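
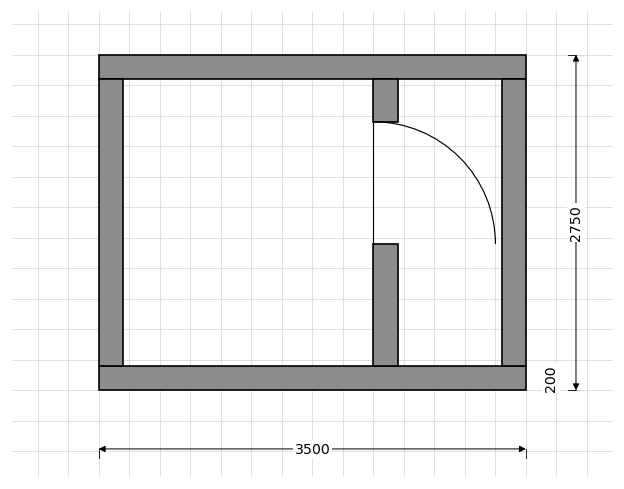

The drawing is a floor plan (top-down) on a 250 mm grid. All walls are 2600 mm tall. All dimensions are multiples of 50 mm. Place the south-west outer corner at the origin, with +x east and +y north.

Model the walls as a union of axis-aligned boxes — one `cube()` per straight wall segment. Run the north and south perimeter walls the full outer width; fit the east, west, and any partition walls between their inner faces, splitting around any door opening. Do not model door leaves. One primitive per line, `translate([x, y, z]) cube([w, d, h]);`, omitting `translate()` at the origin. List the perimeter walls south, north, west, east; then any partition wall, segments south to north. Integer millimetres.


cube([3500, 200, 2600]);
translate([0, 2550, 0]) cube([3500, 200, 2600]);
translate([0, 200, 0]) cube([200, 2350, 2600]);
translate([3300, 200, 0]) cube([200, 2350, 2600]);
translate([2250, 200, 0]) cube([200, 1000, 2600]);
translate([2250, 2200, 0]) cube([200, 350, 2600]);


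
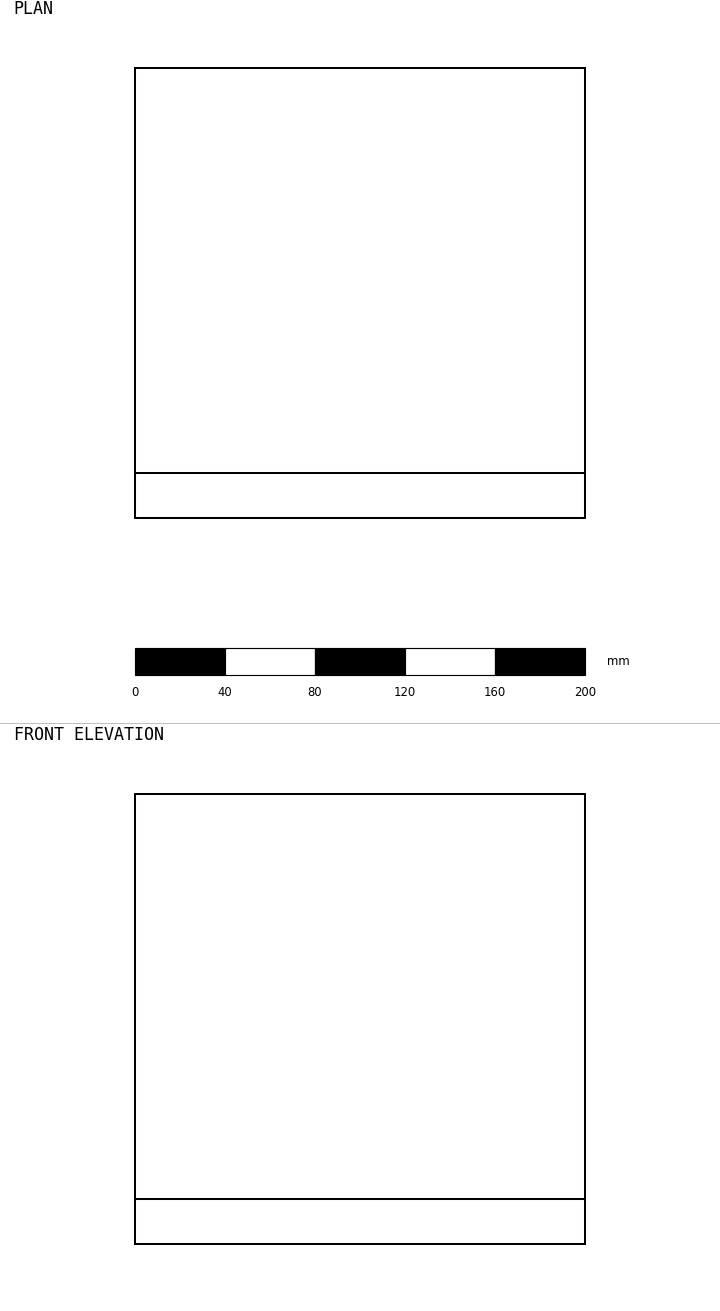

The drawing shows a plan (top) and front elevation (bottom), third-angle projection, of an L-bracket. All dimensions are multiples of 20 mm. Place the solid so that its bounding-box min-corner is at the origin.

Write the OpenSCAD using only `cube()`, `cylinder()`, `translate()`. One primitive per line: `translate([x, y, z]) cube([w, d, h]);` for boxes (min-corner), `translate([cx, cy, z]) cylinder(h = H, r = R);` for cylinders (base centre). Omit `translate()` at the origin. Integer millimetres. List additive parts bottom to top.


cube([200, 200, 20]);
translate([0, 0, 20]) cube([200, 20, 180]);


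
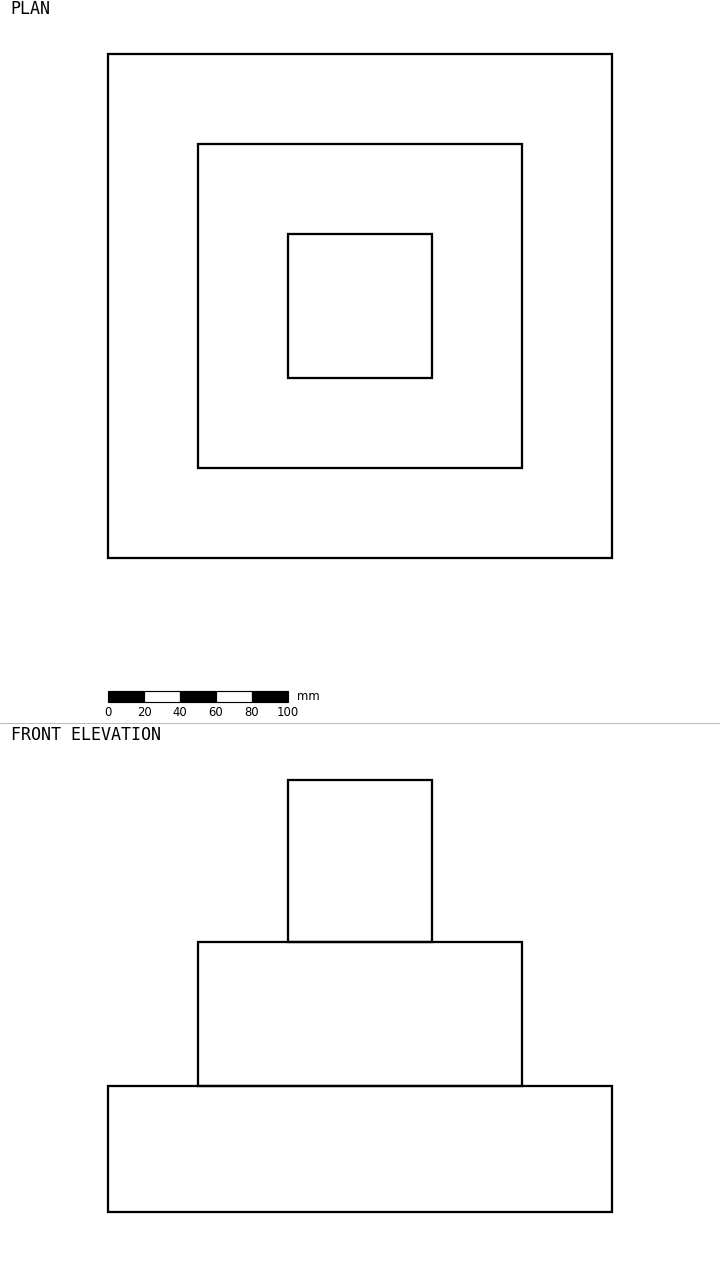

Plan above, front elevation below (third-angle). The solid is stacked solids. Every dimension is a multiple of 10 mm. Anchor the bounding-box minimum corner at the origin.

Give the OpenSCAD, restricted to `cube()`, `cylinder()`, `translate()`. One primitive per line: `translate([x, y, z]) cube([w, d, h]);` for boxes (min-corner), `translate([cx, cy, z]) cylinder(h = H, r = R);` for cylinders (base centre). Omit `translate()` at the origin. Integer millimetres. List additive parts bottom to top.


cube([280, 280, 70]);
translate([50, 50, 70]) cube([180, 180, 80]);
translate([100, 100, 150]) cube([80, 80, 90]);


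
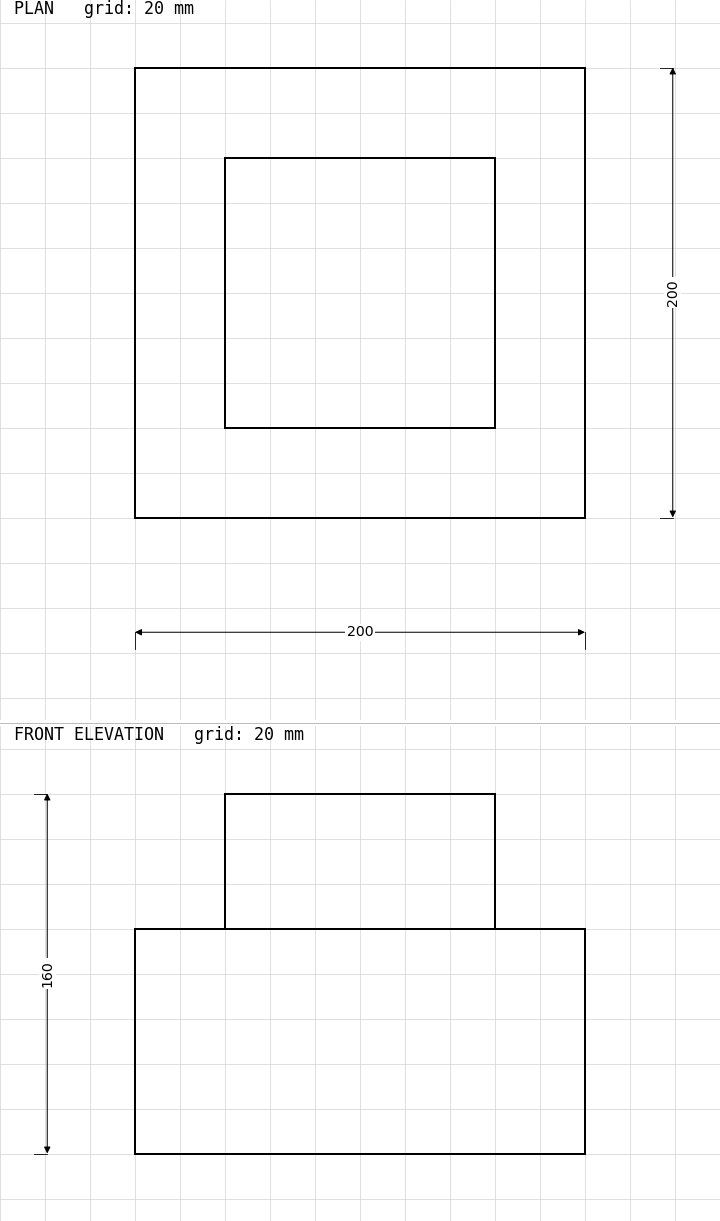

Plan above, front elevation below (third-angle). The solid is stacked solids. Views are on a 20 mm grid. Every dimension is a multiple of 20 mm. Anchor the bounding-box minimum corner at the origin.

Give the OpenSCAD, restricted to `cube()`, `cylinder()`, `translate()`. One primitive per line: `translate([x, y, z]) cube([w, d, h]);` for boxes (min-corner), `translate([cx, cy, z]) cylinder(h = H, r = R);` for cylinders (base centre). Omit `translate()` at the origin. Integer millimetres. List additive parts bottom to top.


cube([200, 200, 100]);
translate([40, 40, 100]) cube([120, 120, 60]);


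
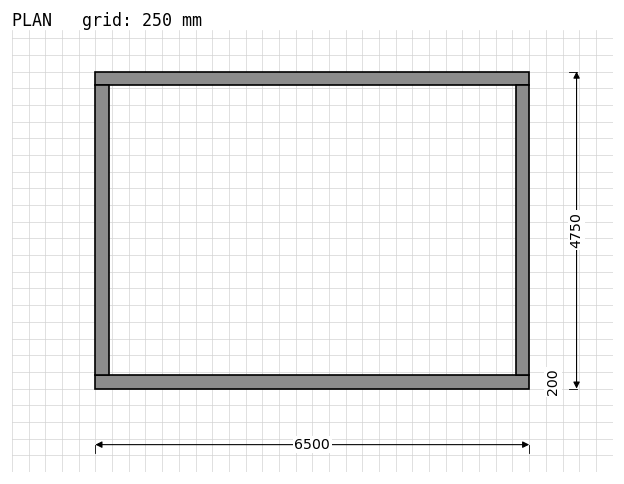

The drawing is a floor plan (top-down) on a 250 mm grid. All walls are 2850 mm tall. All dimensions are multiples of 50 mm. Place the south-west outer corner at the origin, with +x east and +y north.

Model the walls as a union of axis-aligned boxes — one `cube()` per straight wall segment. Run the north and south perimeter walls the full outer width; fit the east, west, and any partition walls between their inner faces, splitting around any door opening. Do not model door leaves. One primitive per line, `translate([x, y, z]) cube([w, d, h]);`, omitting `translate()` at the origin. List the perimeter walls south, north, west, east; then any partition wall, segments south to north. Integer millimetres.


cube([6500, 200, 2850]);
translate([0, 4550, 0]) cube([6500, 200, 2850]);
translate([0, 200, 0]) cube([200, 4350, 2850]);
translate([6300, 200, 0]) cube([200, 4350, 2850]);


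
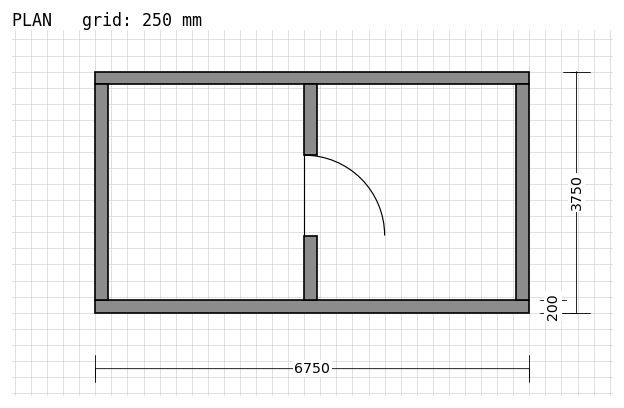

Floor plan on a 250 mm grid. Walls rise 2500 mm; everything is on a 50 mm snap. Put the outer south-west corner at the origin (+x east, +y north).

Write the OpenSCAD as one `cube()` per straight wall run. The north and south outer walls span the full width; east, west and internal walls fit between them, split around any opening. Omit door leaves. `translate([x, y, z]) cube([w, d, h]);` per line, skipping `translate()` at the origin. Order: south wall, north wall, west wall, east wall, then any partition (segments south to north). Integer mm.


cube([6750, 200, 2500]);
translate([0, 3550, 0]) cube([6750, 200, 2500]);
translate([0, 200, 0]) cube([200, 3350, 2500]);
translate([6550, 200, 0]) cube([200, 3350, 2500]);
translate([3250, 200, 0]) cube([200, 1000, 2500]);
translate([3250, 2450, 0]) cube([200, 1100, 2500]);


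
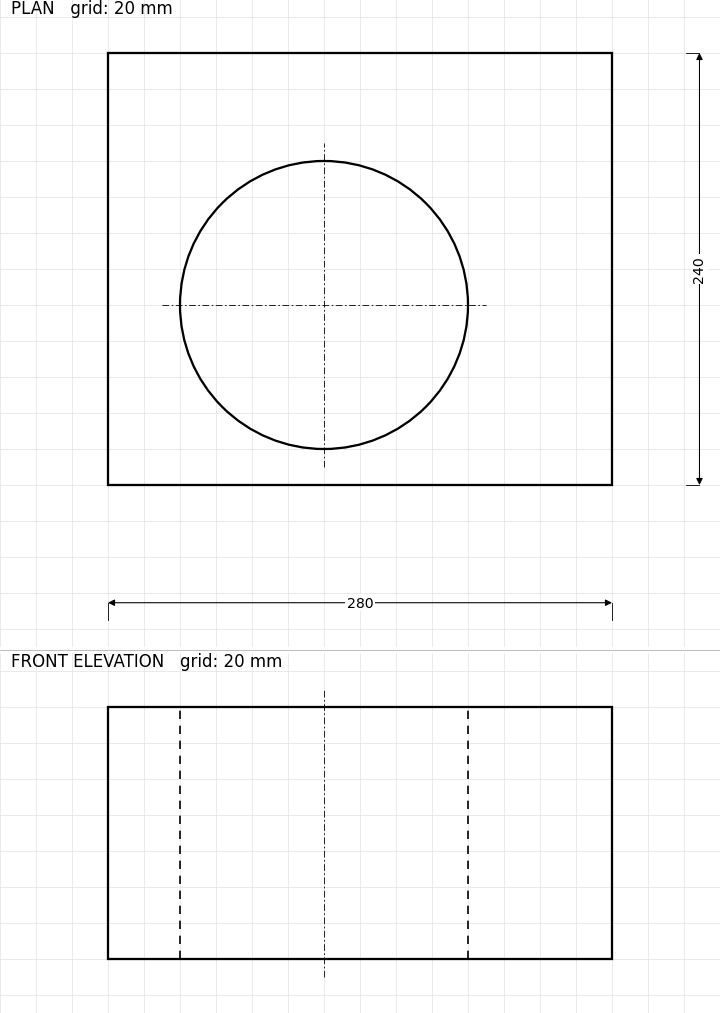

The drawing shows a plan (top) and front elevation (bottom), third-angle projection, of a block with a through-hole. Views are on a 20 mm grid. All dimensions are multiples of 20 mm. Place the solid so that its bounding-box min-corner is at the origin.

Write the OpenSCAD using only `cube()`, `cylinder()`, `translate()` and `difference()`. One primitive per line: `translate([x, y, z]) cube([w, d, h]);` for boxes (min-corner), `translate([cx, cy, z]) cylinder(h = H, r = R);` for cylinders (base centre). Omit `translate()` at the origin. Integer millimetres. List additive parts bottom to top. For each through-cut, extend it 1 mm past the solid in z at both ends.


difference() {
  cube([280, 240, 140]);
  translate([120, 100, -1]) cylinder(h = 142, r = 80);
}


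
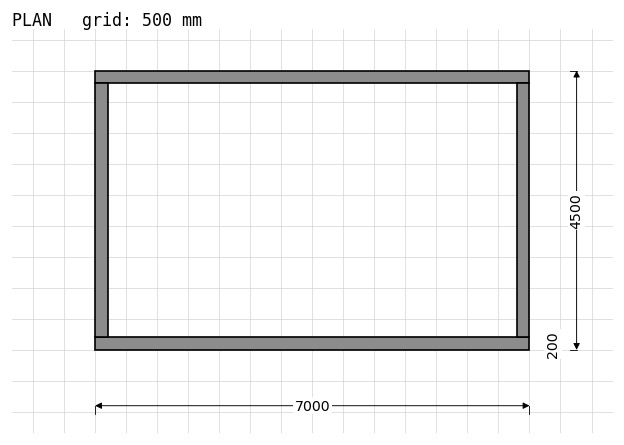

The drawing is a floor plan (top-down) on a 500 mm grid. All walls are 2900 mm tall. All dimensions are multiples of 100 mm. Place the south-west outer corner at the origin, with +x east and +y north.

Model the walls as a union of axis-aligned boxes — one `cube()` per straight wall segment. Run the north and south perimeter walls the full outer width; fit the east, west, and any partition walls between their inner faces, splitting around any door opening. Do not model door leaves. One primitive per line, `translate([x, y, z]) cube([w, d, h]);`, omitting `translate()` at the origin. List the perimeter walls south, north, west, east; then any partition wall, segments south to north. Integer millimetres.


cube([7000, 200, 2900]);
translate([0, 4300, 0]) cube([7000, 200, 2900]);
translate([0, 200, 0]) cube([200, 4100, 2900]);
translate([6800, 200, 0]) cube([200, 4100, 2900]);


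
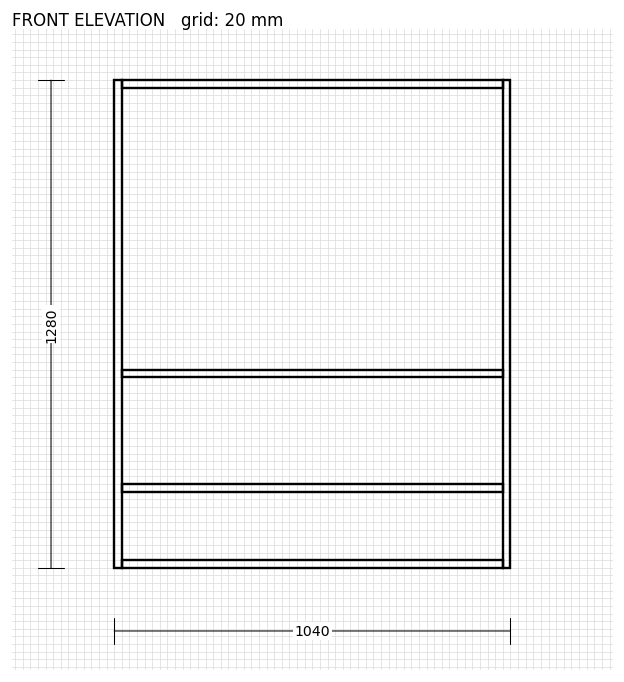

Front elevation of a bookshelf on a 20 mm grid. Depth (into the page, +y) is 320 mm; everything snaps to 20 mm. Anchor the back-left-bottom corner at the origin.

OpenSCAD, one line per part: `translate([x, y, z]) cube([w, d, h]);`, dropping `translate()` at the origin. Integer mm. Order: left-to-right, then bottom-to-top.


cube([20, 320, 1280]);
translate([20, 0, 0]) cube([1000, 320, 20]);
translate([20, 0, 200]) cube([1000, 320, 20]);
translate([20, 0, 500]) cube([1000, 320, 20]);
translate([20, 0, 1260]) cube([1000, 320, 20]);
translate([1020, 0, 0]) cube([20, 320, 1280]);


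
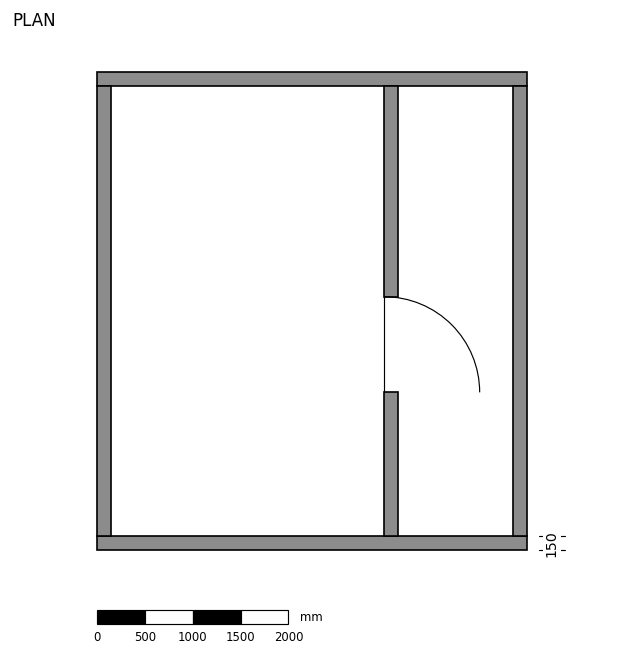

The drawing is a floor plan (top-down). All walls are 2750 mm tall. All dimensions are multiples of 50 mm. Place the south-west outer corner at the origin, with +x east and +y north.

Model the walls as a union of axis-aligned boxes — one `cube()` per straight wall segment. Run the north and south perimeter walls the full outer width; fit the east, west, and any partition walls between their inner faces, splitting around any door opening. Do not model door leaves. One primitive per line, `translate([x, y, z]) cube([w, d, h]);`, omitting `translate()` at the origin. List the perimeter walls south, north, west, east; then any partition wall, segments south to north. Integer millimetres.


cube([4500, 150, 2750]);
translate([0, 4850, 0]) cube([4500, 150, 2750]);
translate([0, 150, 0]) cube([150, 4700, 2750]);
translate([4350, 150, 0]) cube([150, 4700, 2750]);
translate([3000, 150, 0]) cube([150, 1500, 2750]);
translate([3000, 2650, 0]) cube([150, 2200, 2750]);


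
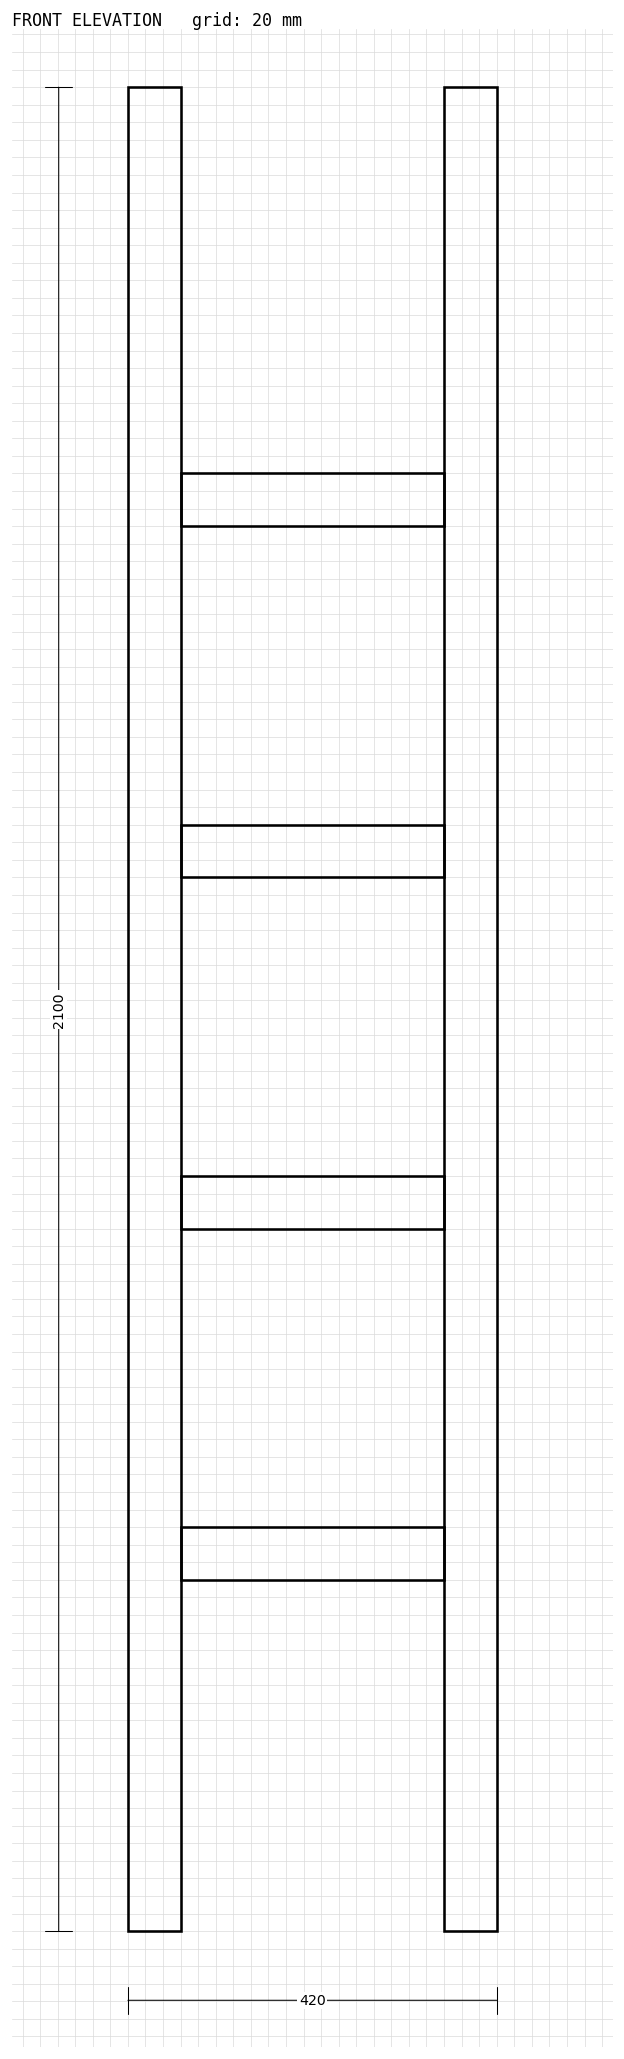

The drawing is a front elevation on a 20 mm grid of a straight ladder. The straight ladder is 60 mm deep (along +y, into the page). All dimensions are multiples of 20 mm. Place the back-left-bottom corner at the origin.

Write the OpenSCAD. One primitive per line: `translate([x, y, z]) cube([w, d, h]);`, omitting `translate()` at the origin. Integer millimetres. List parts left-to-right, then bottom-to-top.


cube([60, 60, 2100]);
translate([60, 0, 400]) cube([300, 60, 60]);
translate([60, 0, 800]) cube([300, 60, 60]);
translate([60, 0, 1200]) cube([300, 60, 60]);
translate([60, 0, 1600]) cube([300, 60, 60]);
translate([360, 0, 0]) cube([60, 60, 2100]);


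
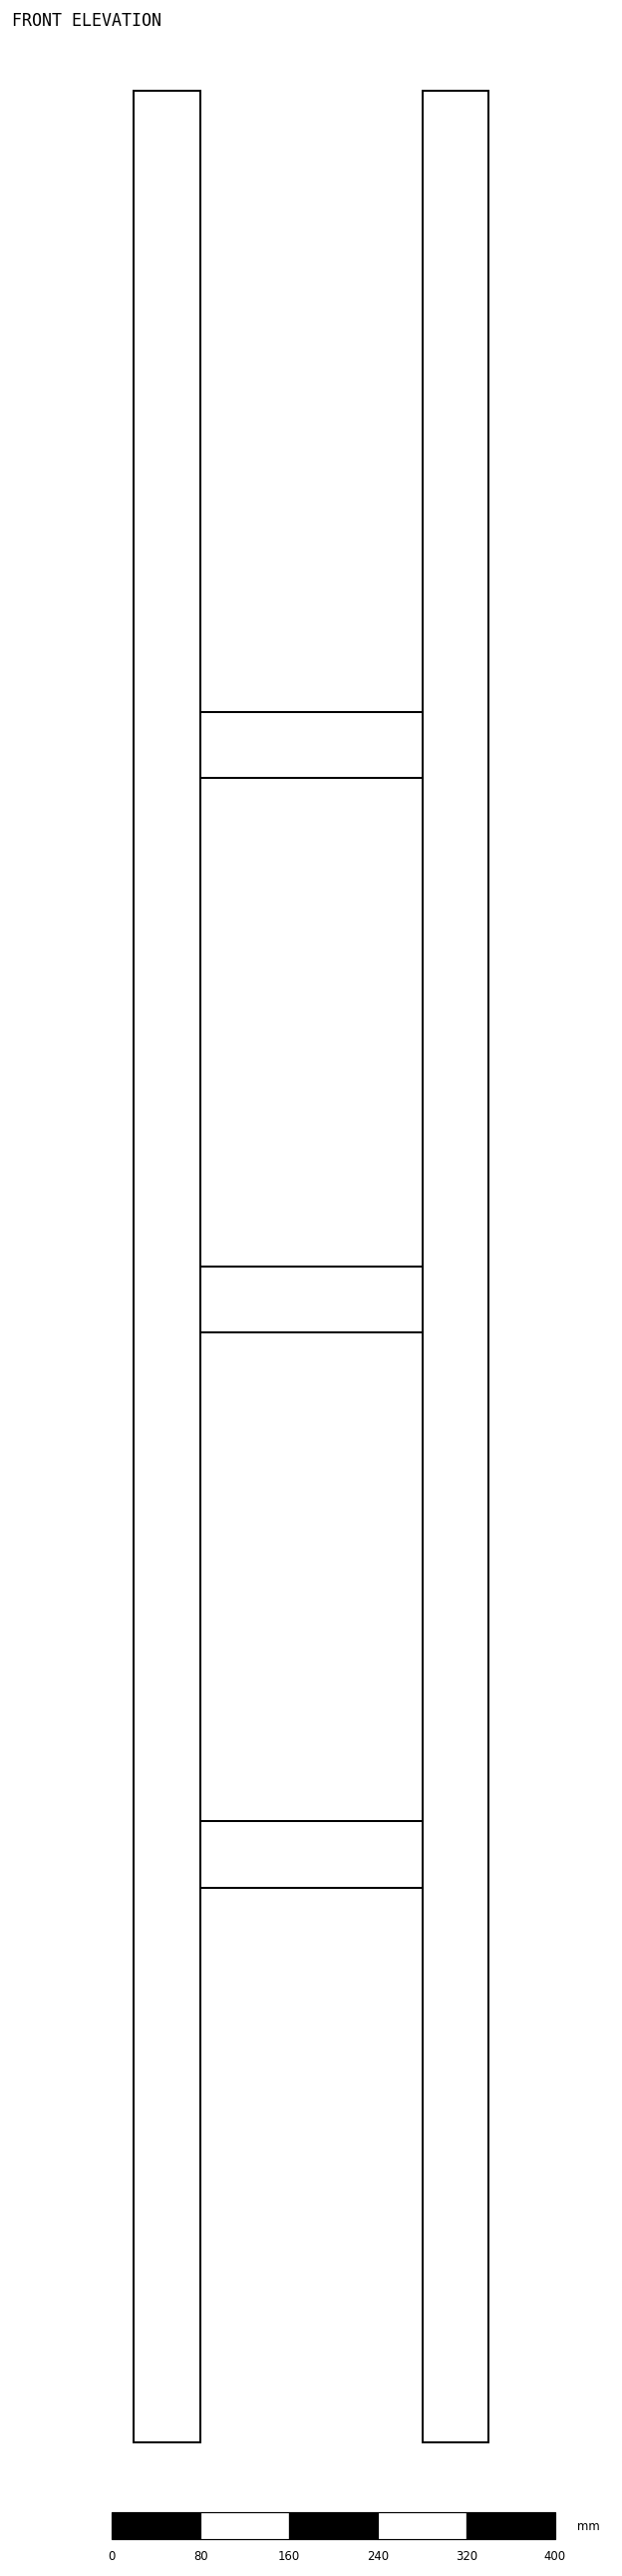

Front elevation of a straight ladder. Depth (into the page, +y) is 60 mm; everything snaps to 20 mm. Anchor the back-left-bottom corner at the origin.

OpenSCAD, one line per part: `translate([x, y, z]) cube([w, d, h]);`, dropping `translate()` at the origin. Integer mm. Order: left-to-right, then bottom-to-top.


cube([60, 60, 2120]);
translate([60, 0, 500]) cube([200, 60, 60]);
translate([60, 0, 1000]) cube([200, 60, 60]);
translate([60, 0, 1500]) cube([200, 60, 60]);
translate([260, 0, 0]) cube([60, 60, 2120]);


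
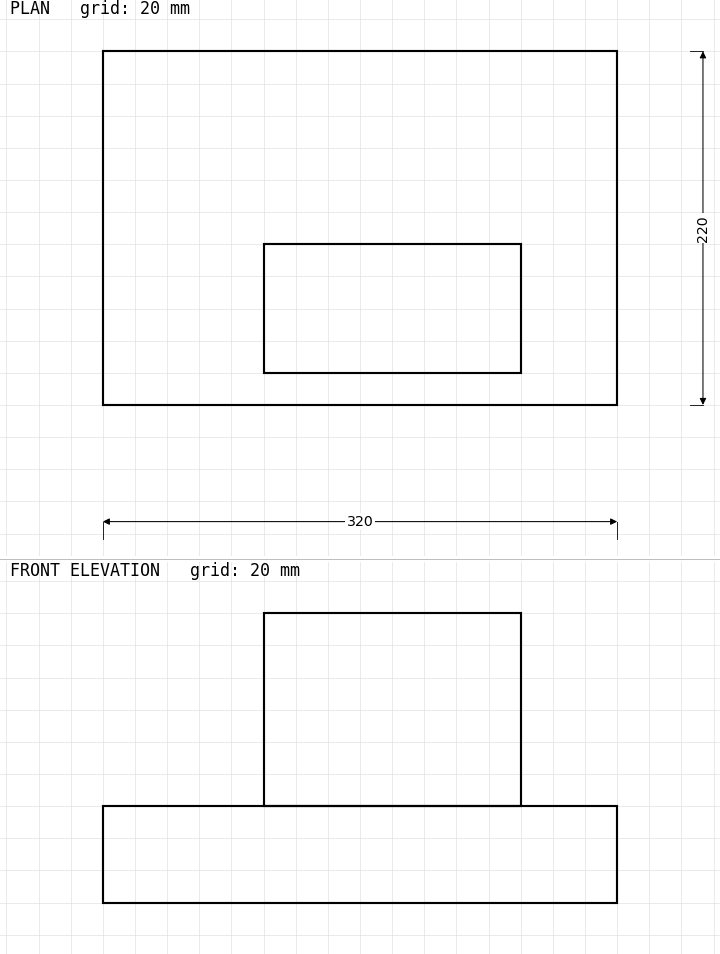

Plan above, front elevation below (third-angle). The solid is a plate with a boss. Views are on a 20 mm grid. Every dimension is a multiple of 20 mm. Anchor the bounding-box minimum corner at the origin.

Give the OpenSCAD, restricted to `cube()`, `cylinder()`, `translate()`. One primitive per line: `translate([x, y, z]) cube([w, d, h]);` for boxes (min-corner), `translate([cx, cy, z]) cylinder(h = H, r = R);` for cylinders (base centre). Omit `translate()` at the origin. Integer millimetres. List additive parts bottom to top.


cube([320, 220, 60]);
translate([100, 20, 60]) cube([160, 80, 120]);


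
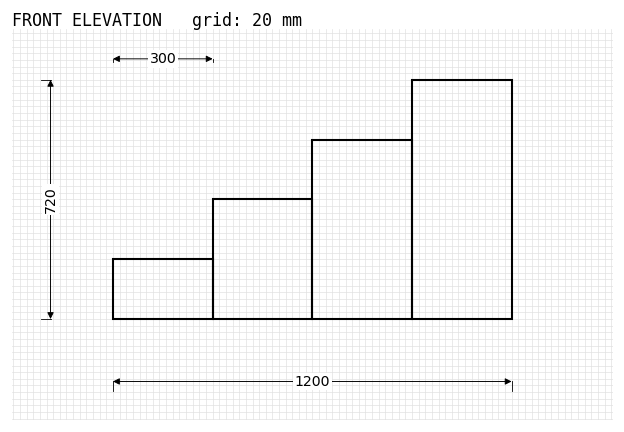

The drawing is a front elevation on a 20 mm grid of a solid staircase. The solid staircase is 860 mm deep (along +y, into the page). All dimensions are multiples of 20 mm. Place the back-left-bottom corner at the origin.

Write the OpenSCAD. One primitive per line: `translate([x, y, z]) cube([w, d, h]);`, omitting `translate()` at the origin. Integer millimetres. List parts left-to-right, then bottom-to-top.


cube([300, 860, 180]);
translate([300, 0, 0]) cube([300, 860, 360]);
translate([600, 0, 0]) cube([300, 860, 540]);
translate([900, 0, 0]) cube([300, 860, 720]);


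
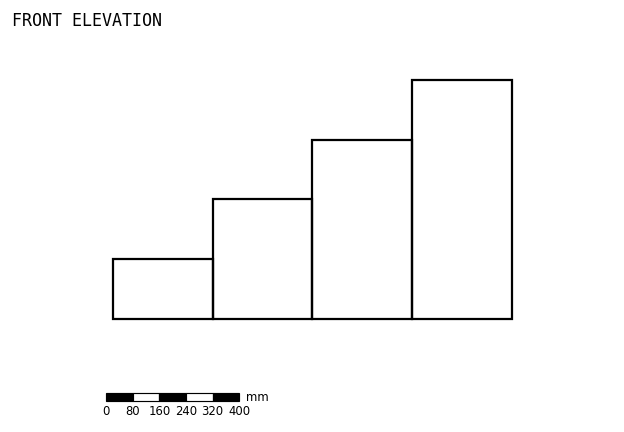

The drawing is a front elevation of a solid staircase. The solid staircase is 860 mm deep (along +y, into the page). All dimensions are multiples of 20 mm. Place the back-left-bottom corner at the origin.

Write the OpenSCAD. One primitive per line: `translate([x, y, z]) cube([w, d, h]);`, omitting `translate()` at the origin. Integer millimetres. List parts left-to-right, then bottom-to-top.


cube([300, 860, 180]);
translate([300, 0, 0]) cube([300, 860, 360]);
translate([600, 0, 0]) cube([300, 860, 540]);
translate([900, 0, 0]) cube([300, 860, 720]);


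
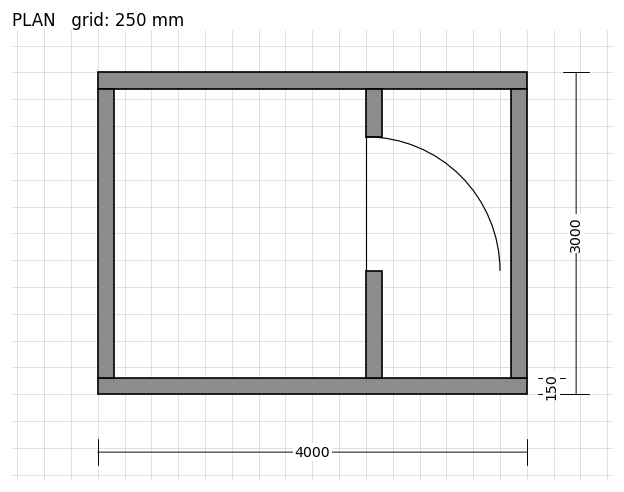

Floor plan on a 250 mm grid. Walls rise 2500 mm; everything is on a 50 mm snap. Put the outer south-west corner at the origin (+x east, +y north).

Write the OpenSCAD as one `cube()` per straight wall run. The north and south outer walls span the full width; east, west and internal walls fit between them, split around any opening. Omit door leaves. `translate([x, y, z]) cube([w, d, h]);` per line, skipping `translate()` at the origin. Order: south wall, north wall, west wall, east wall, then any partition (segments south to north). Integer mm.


cube([4000, 150, 2500]);
translate([0, 2850, 0]) cube([4000, 150, 2500]);
translate([0, 150, 0]) cube([150, 2700, 2500]);
translate([3850, 150, 0]) cube([150, 2700, 2500]);
translate([2500, 150, 0]) cube([150, 1000, 2500]);
translate([2500, 2400, 0]) cube([150, 450, 2500]);


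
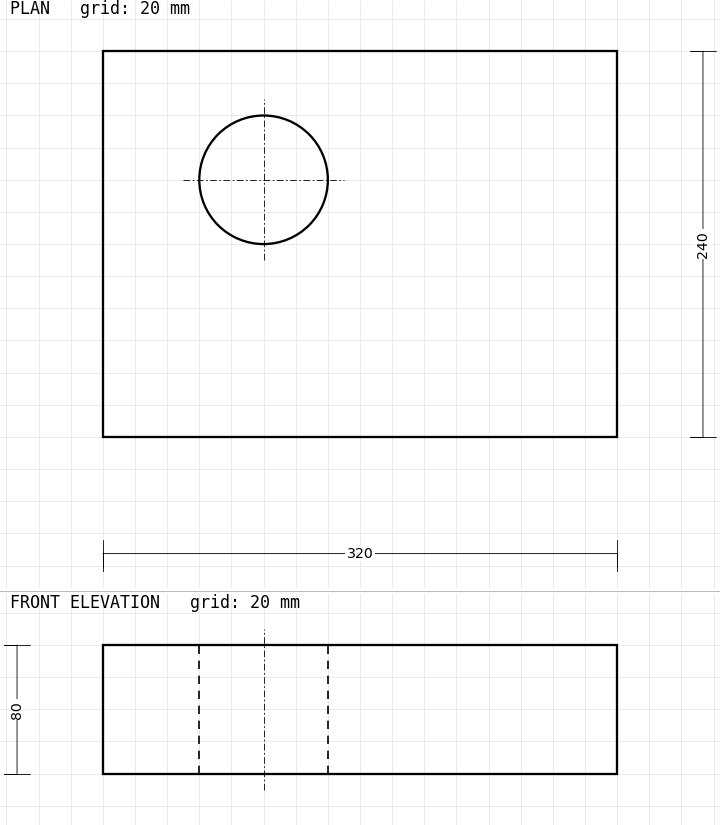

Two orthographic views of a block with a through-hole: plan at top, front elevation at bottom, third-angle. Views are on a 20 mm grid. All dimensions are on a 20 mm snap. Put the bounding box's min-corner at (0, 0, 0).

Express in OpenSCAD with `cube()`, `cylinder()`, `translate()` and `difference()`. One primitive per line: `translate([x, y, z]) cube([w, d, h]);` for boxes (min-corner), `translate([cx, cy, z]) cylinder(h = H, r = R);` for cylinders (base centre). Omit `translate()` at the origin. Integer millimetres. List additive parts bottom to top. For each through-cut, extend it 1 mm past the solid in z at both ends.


difference() {
  cube([320, 240, 80]);
  translate([100, 160, -1]) cylinder(h = 82, r = 40);
}


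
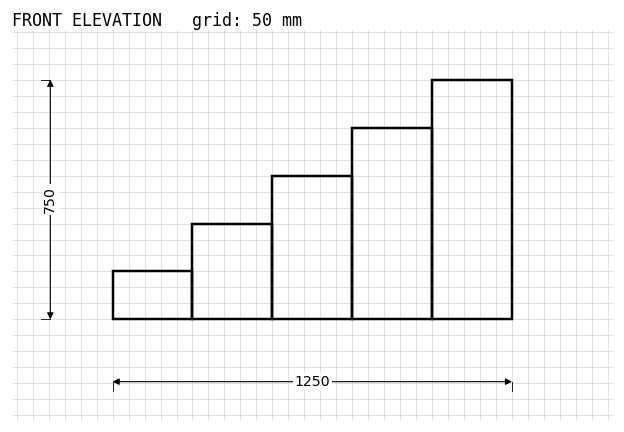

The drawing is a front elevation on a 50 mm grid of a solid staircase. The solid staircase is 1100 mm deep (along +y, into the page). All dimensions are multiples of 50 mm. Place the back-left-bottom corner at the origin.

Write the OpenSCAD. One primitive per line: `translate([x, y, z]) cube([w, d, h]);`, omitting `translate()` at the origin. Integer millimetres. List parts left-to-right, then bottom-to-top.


cube([250, 1100, 150]);
translate([250, 0, 0]) cube([250, 1100, 300]);
translate([500, 0, 0]) cube([250, 1100, 450]);
translate([750, 0, 0]) cube([250, 1100, 600]);
translate([1000, 0, 0]) cube([250, 1100, 750]);


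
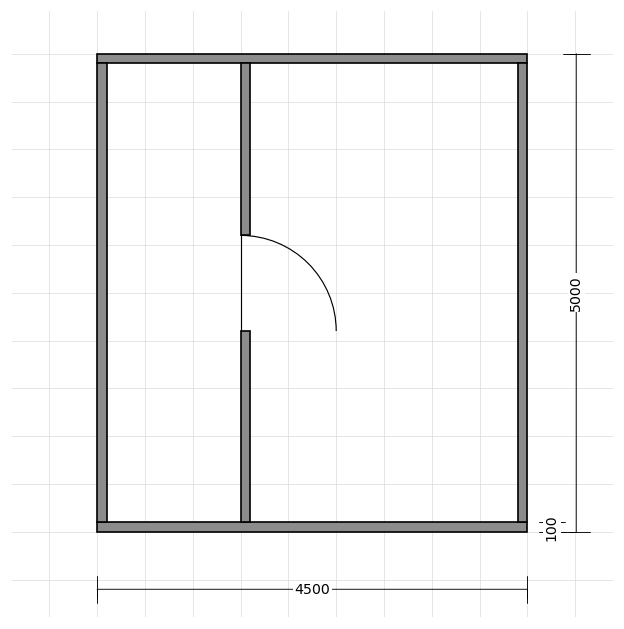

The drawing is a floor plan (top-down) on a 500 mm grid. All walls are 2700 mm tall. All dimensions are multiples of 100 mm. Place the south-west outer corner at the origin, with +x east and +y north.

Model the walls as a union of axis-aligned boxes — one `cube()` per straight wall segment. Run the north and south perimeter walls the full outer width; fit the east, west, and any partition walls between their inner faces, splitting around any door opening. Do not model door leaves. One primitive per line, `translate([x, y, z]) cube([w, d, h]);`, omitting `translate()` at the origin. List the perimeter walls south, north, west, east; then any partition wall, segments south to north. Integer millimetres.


cube([4500, 100, 2700]);
translate([0, 4900, 0]) cube([4500, 100, 2700]);
translate([0, 100, 0]) cube([100, 4800, 2700]);
translate([4400, 100, 0]) cube([100, 4800, 2700]);
translate([1500, 100, 0]) cube([100, 2000, 2700]);
translate([1500, 3100, 0]) cube([100, 1800, 2700]);


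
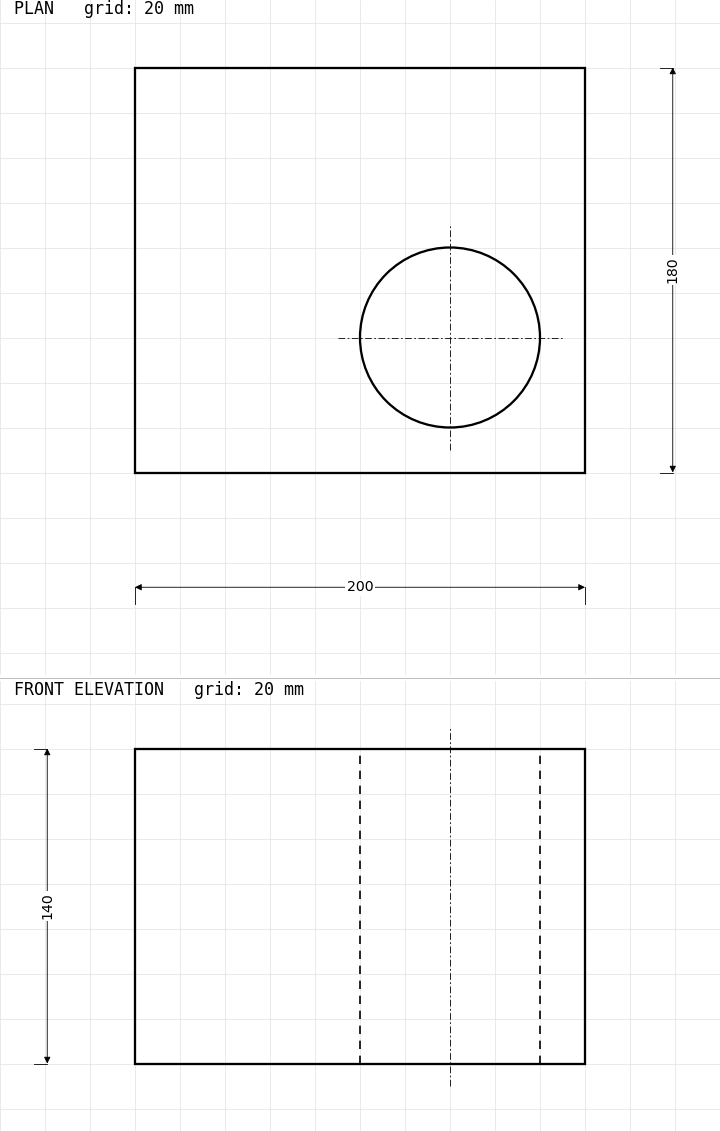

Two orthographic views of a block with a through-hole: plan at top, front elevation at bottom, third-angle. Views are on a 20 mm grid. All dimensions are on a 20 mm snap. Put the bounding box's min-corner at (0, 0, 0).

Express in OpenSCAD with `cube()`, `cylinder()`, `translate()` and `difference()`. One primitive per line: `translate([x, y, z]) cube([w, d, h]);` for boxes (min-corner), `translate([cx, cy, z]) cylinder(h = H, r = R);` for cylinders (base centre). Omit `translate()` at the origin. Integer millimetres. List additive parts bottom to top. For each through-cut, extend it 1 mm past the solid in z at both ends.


difference() {
  cube([200, 180, 140]);
  translate([140, 60, -1]) cylinder(h = 142, r = 40);
}


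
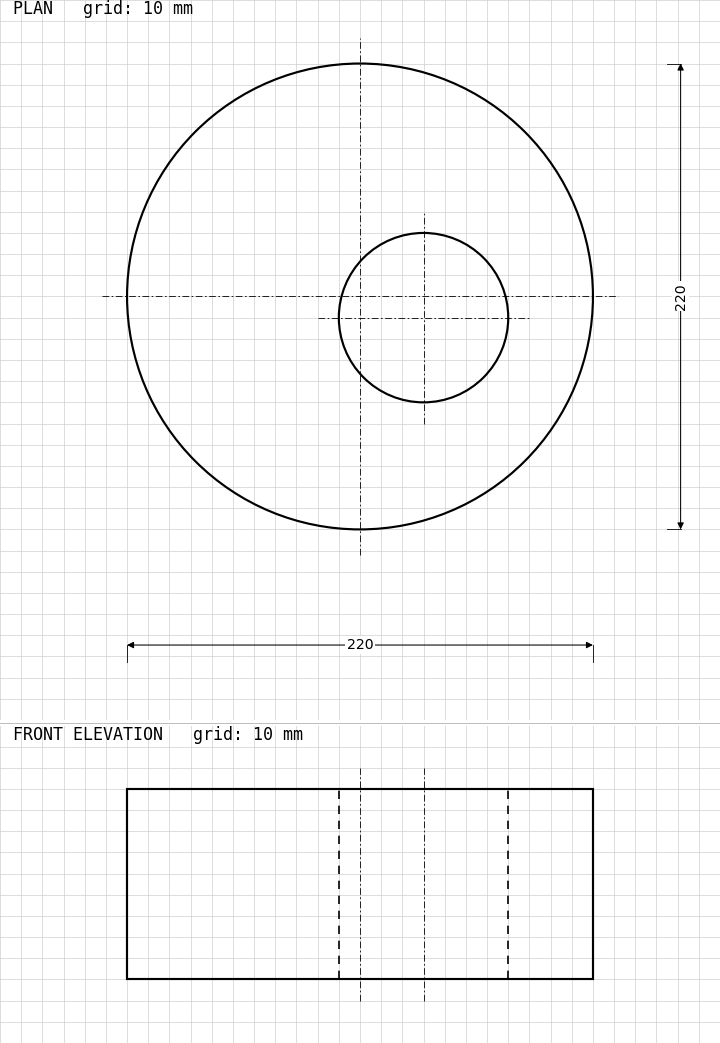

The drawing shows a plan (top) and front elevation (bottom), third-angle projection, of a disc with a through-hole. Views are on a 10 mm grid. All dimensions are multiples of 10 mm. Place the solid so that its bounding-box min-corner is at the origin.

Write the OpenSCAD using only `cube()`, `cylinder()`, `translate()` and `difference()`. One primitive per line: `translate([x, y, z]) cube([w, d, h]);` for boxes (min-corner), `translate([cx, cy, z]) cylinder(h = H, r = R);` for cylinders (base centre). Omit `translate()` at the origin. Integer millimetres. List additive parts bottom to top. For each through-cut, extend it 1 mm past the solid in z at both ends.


difference() {
  translate([110, 110, 0]) cylinder(h = 90, r = 110);
  translate([140, 100, -1]) cylinder(h = 92, r = 40);
}


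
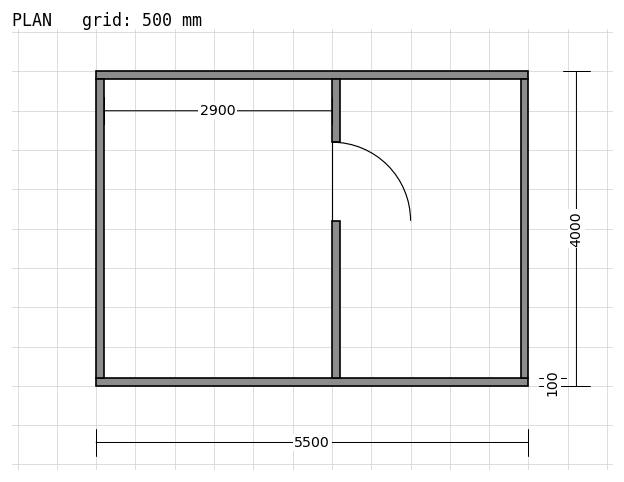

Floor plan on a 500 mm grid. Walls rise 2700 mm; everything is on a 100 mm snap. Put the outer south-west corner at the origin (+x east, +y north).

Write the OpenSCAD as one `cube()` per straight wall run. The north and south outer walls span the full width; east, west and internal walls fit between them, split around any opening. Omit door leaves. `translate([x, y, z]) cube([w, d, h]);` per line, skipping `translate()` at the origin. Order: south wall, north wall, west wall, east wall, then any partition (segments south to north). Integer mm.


cube([5500, 100, 2700]);
translate([0, 3900, 0]) cube([5500, 100, 2700]);
translate([0, 100, 0]) cube([100, 3800, 2700]);
translate([5400, 100, 0]) cube([100, 3800, 2700]);
translate([3000, 100, 0]) cube([100, 2000, 2700]);
translate([3000, 3100, 0]) cube([100, 800, 2700]);


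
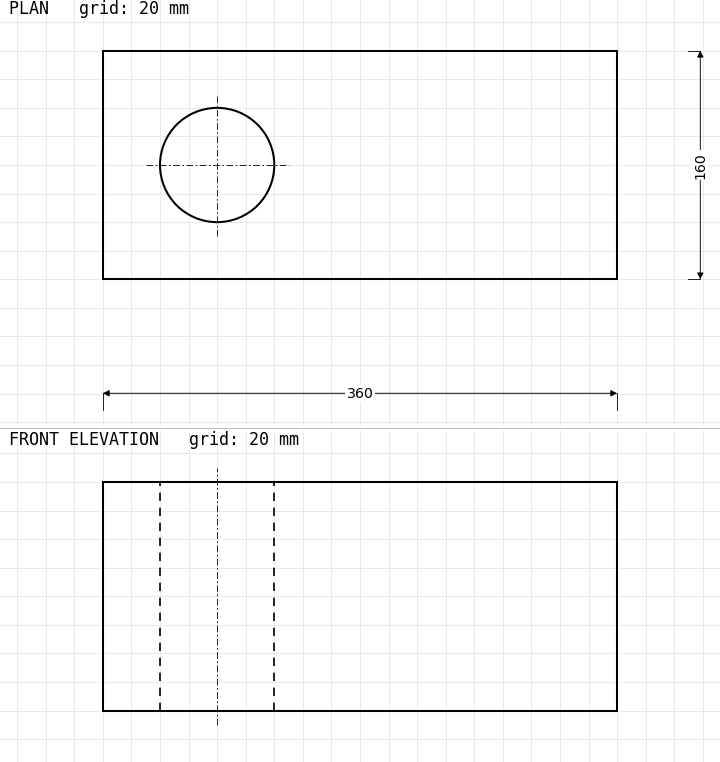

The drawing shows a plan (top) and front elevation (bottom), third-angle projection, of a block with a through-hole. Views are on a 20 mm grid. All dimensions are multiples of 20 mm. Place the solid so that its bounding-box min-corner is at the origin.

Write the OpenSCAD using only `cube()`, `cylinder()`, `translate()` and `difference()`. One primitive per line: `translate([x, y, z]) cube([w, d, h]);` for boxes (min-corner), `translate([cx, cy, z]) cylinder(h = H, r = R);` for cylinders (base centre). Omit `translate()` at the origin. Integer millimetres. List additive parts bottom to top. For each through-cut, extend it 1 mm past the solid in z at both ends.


difference() {
  cube([360, 160, 160]);
  translate([80, 80, -1]) cylinder(h = 162, r = 40);
}


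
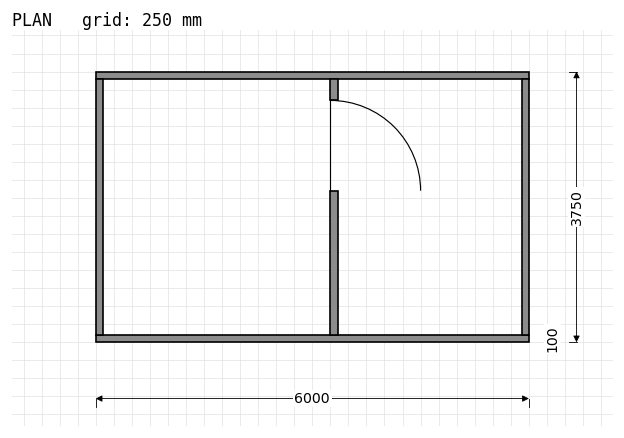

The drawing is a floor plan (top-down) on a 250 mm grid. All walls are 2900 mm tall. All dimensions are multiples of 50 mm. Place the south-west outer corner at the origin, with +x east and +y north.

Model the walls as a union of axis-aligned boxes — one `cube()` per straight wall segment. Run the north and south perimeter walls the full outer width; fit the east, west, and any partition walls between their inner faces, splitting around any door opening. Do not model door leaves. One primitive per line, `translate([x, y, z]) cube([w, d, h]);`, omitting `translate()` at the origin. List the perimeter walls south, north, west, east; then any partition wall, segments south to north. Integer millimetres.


cube([6000, 100, 2900]);
translate([0, 3650, 0]) cube([6000, 100, 2900]);
translate([0, 100, 0]) cube([100, 3550, 2900]);
translate([5900, 100, 0]) cube([100, 3550, 2900]);
translate([3250, 100, 0]) cube([100, 2000, 2900]);
translate([3250, 3350, 0]) cube([100, 300, 2900]);


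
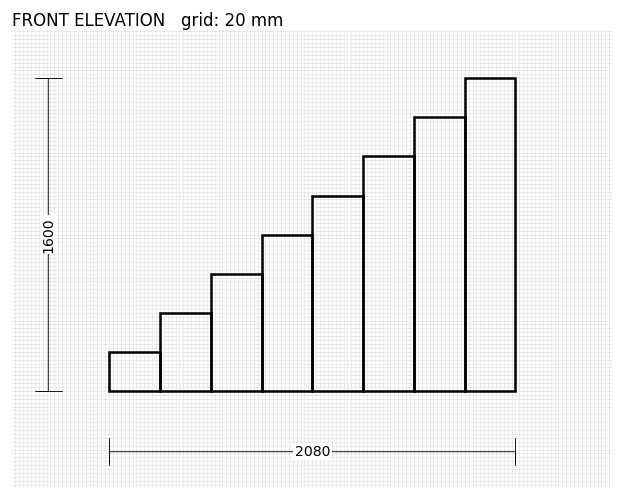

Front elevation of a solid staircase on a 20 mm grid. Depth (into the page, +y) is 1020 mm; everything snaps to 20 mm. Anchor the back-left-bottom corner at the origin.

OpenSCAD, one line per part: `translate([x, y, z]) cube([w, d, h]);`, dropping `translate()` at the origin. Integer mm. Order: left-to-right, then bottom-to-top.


cube([260, 1020, 200]);
translate([260, 0, 0]) cube([260, 1020, 400]);
translate([520, 0, 0]) cube([260, 1020, 600]);
translate([780, 0, 0]) cube([260, 1020, 800]);
translate([1040, 0, 0]) cube([260, 1020, 1000]);
translate([1300, 0, 0]) cube([260, 1020, 1200]);
translate([1560, 0, 0]) cube([260, 1020, 1400]);
translate([1820, 0, 0]) cube([260, 1020, 1600]);


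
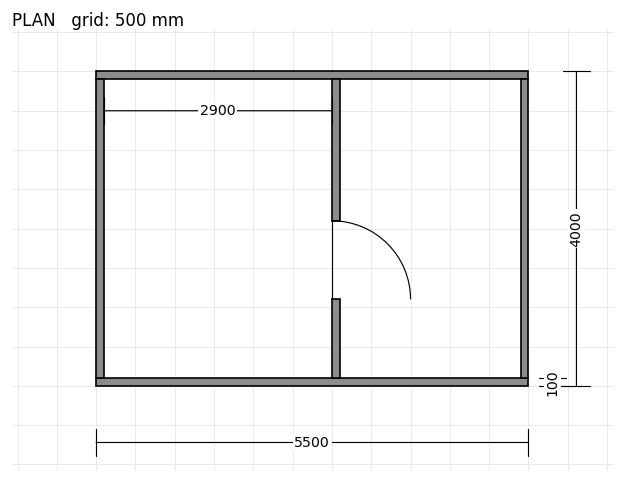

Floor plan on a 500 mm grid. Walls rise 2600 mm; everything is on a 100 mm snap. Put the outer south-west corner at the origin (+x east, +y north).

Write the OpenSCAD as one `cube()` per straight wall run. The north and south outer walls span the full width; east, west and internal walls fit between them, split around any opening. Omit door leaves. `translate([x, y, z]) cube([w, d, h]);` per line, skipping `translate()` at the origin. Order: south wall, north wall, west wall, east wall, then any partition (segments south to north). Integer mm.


cube([5500, 100, 2600]);
translate([0, 3900, 0]) cube([5500, 100, 2600]);
translate([0, 100, 0]) cube([100, 3800, 2600]);
translate([5400, 100, 0]) cube([100, 3800, 2600]);
translate([3000, 100, 0]) cube([100, 1000, 2600]);
translate([3000, 2100, 0]) cube([100, 1800, 2600]);


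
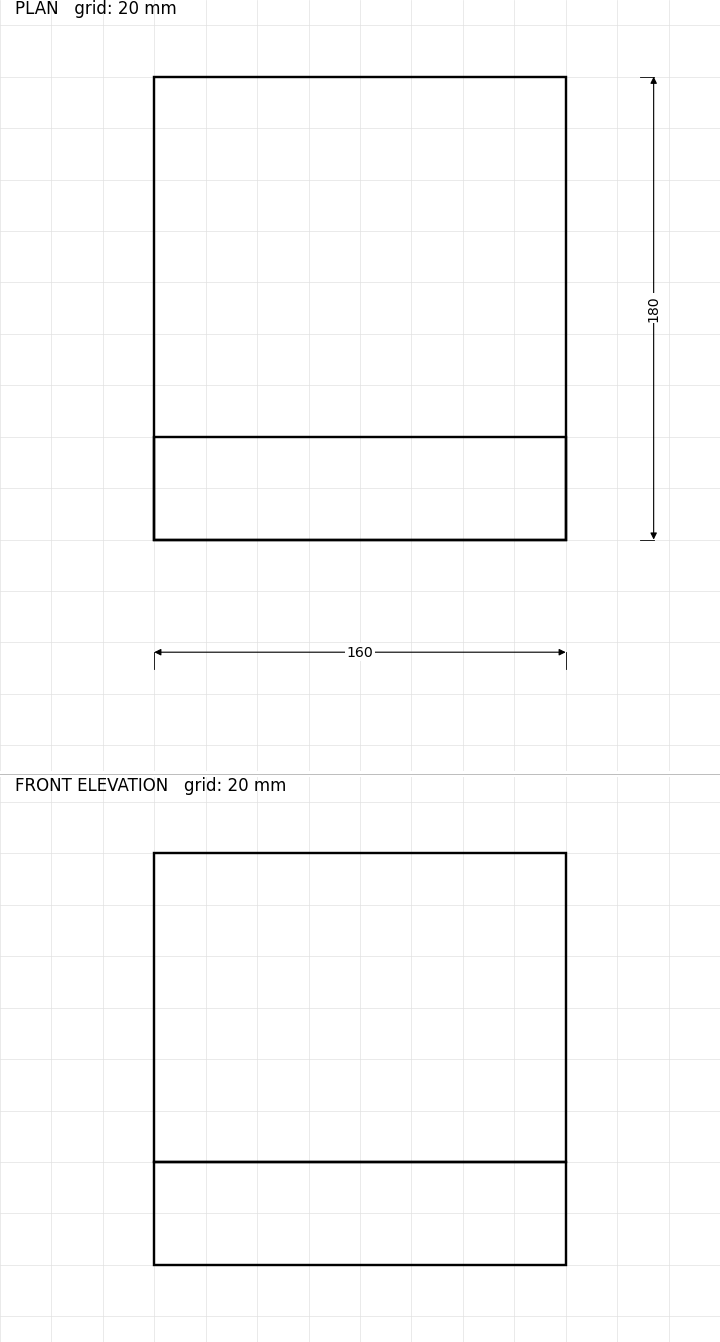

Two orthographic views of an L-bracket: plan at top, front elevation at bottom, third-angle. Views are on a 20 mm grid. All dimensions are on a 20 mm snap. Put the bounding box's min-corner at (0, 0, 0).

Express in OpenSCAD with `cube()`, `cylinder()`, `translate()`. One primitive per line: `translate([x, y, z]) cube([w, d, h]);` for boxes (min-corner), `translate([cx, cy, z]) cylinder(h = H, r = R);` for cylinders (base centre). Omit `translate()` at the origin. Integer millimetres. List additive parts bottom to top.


cube([160, 180, 40]);
translate([0, 0, 40]) cube([160, 40, 120]);


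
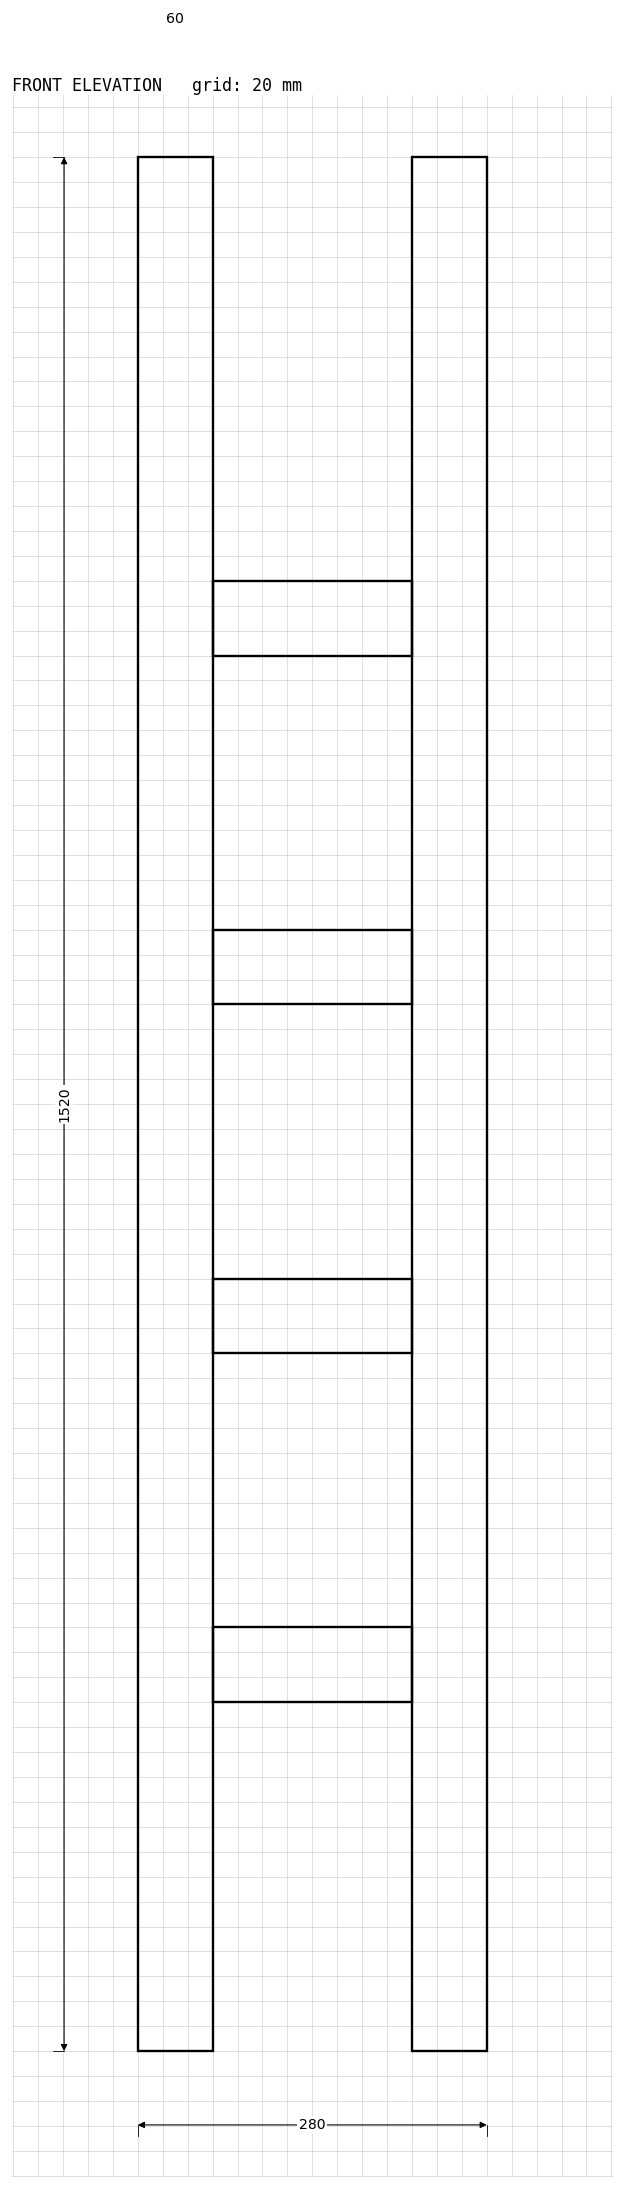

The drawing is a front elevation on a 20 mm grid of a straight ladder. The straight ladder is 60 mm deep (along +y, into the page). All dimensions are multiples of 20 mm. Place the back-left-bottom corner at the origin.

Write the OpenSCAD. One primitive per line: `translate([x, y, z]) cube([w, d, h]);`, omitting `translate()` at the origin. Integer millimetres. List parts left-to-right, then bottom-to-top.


cube([60, 60, 1520]);
translate([60, 0, 280]) cube([160, 60, 60]);
translate([60, 0, 560]) cube([160, 60, 60]);
translate([60, 0, 840]) cube([160, 60, 60]);
translate([60, 0, 1120]) cube([160, 60, 60]);
translate([220, 0, 0]) cube([60, 60, 1520]);


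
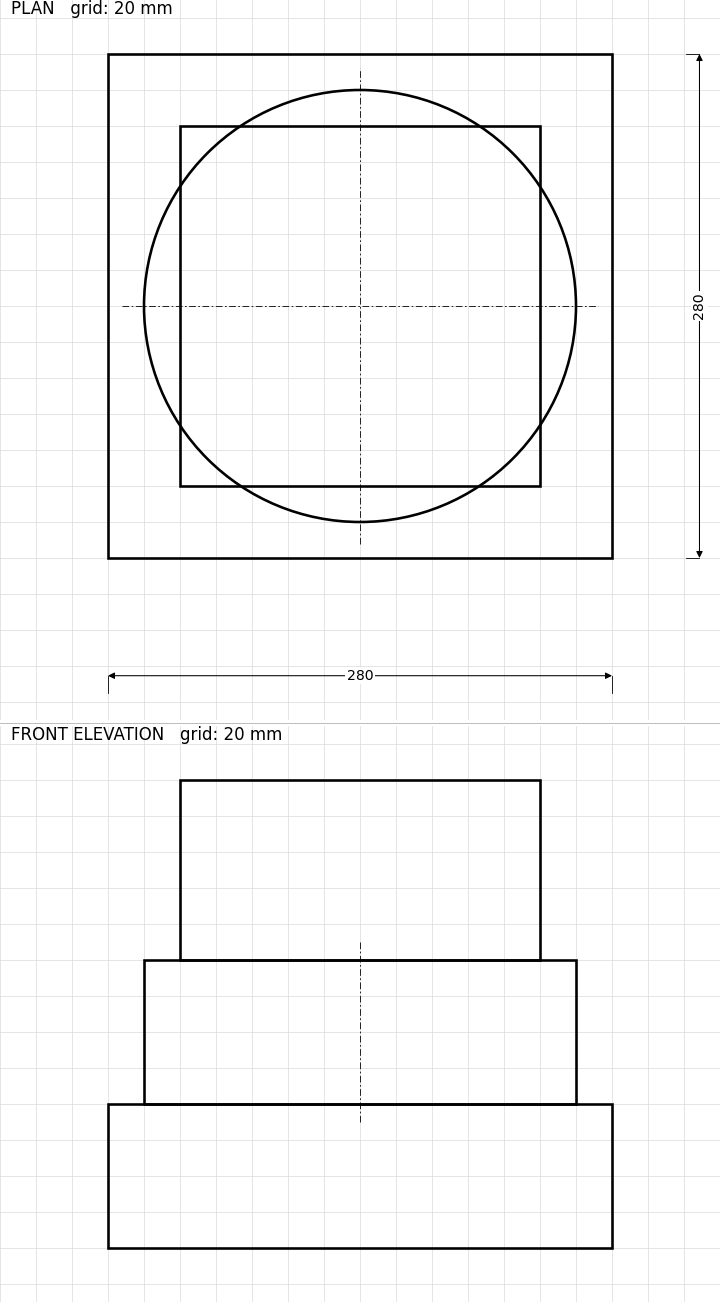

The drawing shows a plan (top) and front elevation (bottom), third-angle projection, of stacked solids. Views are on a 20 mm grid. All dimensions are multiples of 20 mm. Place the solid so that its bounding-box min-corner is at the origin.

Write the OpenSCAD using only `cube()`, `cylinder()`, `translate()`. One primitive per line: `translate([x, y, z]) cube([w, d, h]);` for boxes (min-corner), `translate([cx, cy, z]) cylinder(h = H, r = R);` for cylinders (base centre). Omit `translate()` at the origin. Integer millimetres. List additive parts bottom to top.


cube([280, 280, 80]);
translate([140, 140, 80]) cylinder(h = 80, r = 120);
translate([40, 40, 160]) cube([200, 200, 100]);


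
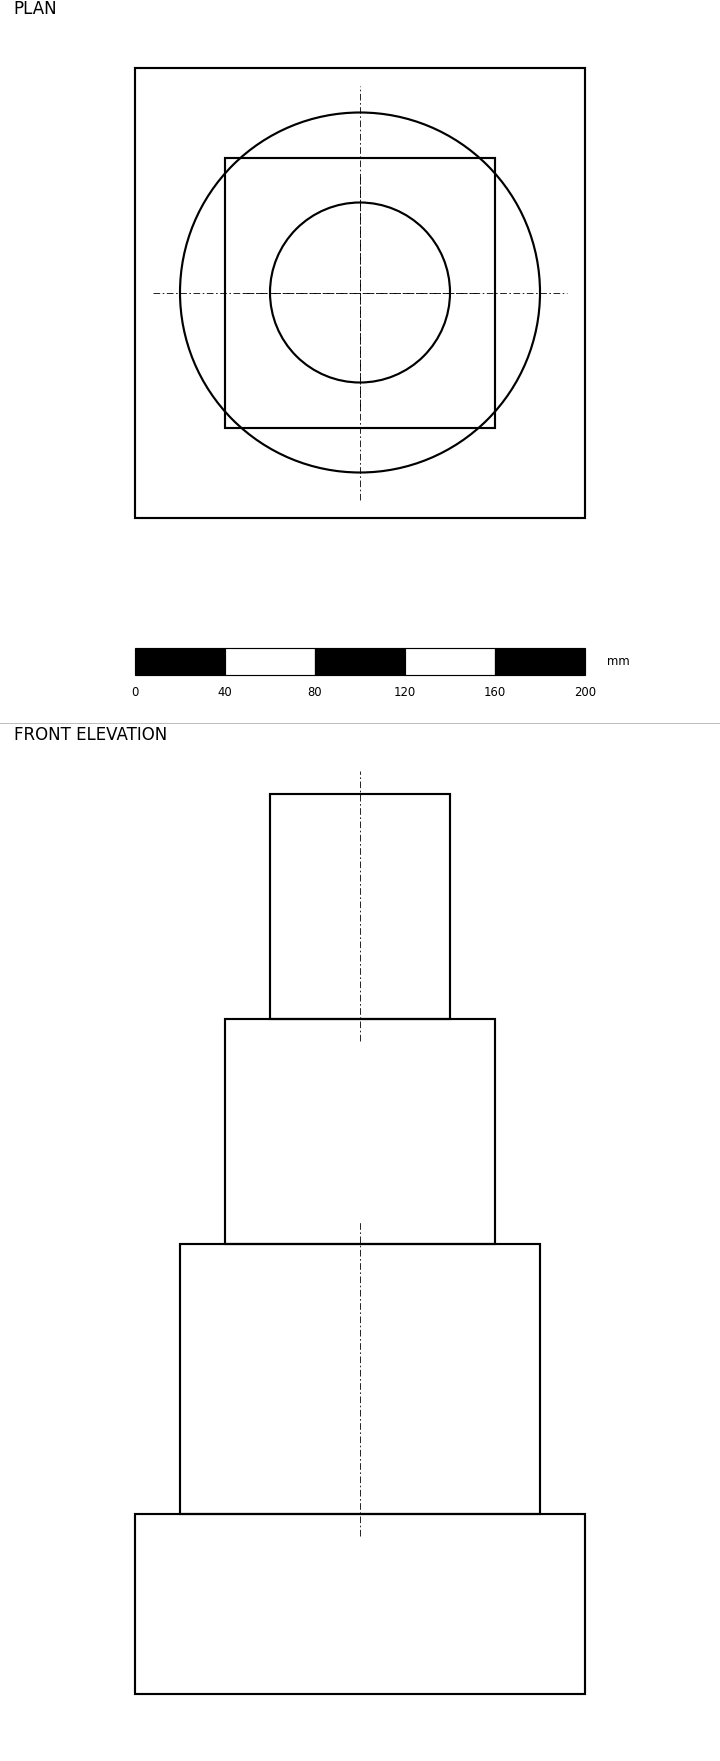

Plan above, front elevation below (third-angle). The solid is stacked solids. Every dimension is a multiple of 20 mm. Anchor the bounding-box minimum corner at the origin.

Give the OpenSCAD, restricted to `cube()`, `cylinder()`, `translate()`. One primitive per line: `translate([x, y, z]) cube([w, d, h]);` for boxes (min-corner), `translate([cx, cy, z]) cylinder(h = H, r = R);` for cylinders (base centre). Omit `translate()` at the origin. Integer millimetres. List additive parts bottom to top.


cube([200, 200, 80]);
translate([100, 100, 80]) cylinder(h = 120, r = 80);
translate([40, 40, 200]) cube([120, 120, 100]);
translate([100, 100, 300]) cylinder(h = 100, r = 40);


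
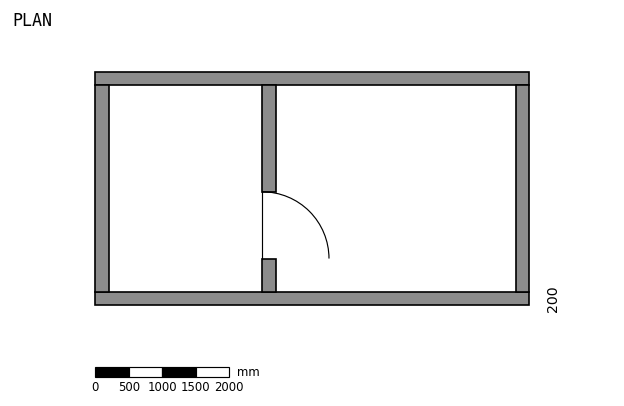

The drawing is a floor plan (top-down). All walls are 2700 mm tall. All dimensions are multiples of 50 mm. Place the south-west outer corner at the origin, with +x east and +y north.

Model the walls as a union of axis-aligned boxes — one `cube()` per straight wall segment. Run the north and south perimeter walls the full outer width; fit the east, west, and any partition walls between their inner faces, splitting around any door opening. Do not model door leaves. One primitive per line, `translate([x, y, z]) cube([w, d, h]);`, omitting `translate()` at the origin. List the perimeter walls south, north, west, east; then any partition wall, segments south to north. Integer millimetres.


cube([6500, 200, 2700]);
translate([0, 3300, 0]) cube([6500, 200, 2700]);
translate([0, 200, 0]) cube([200, 3100, 2700]);
translate([6300, 200, 0]) cube([200, 3100, 2700]);
translate([2500, 200, 0]) cube([200, 500, 2700]);
translate([2500, 1700, 0]) cube([200, 1600, 2700]);


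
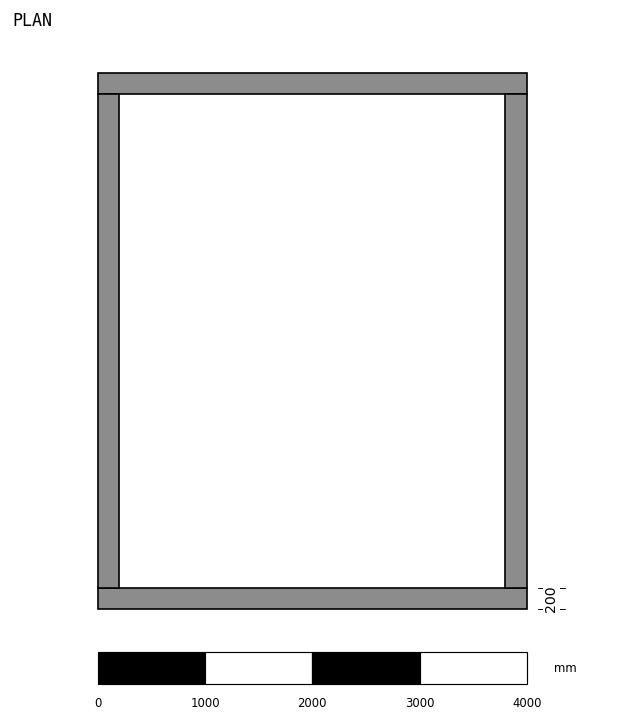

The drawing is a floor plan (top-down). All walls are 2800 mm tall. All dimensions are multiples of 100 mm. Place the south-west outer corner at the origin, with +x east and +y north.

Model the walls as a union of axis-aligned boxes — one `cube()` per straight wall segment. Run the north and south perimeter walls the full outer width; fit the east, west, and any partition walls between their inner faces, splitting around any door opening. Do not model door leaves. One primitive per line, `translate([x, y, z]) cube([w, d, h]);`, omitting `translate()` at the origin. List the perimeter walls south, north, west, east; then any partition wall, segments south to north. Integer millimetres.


cube([4000, 200, 2800]);
translate([0, 4800, 0]) cube([4000, 200, 2800]);
translate([0, 200, 0]) cube([200, 4600, 2800]);
translate([3800, 200, 0]) cube([200, 4600, 2800]);


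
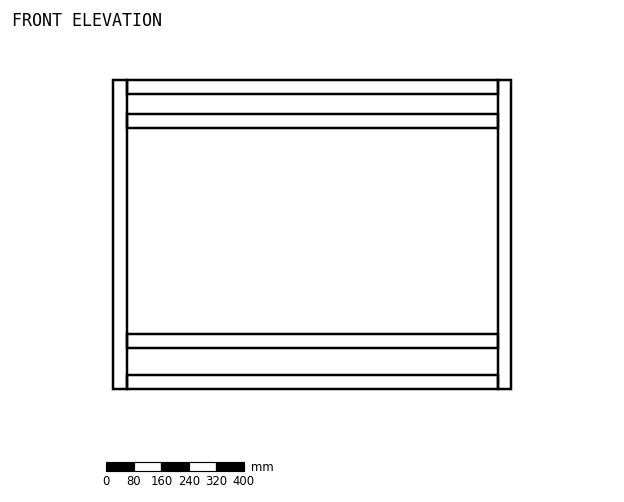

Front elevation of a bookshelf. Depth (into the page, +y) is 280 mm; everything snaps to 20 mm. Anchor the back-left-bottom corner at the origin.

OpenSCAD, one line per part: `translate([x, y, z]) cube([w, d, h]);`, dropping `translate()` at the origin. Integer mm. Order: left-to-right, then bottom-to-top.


cube([40, 280, 900]);
translate([40, 0, 0]) cube([1080, 280, 40]);
translate([40, 0, 120]) cube([1080, 280, 40]);
translate([40, 0, 760]) cube([1080, 280, 40]);
translate([40, 0, 860]) cube([1080, 280, 40]);
translate([1120, 0, 0]) cube([40, 280, 900]);


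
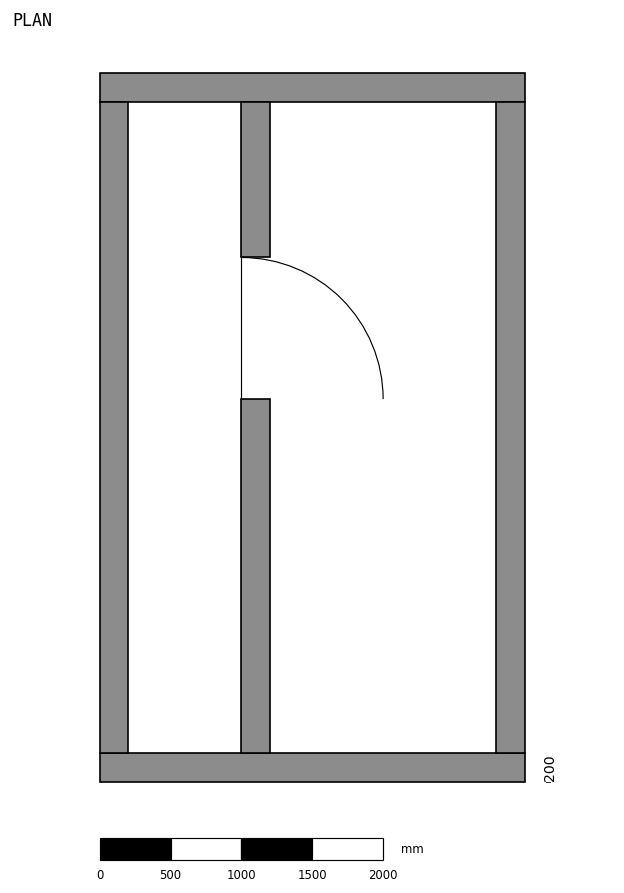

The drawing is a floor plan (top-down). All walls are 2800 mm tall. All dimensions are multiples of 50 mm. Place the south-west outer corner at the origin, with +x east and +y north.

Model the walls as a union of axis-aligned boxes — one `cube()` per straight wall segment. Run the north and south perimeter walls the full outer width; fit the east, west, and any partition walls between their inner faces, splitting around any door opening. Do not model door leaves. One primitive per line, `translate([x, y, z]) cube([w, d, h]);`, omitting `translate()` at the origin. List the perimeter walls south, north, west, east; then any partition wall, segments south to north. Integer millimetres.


cube([3000, 200, 2800]);
translate([0, 4800, 0]) cube([3000, 200, 2800]);
translate([0, 200, 0]) cube([200, 4600, 2800]);
translate([2800, 200, 0]) cube([200, 4600, 2800]);
translate([1000, 200, 0]) cube([200, 2500, 2800]);
translate([1000, 3700, 0]) cube([200, 1100, 2800]);


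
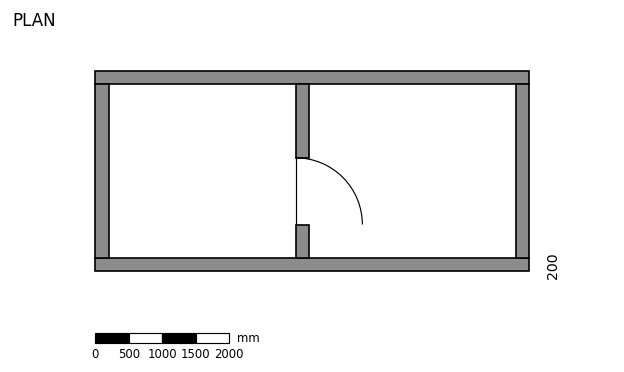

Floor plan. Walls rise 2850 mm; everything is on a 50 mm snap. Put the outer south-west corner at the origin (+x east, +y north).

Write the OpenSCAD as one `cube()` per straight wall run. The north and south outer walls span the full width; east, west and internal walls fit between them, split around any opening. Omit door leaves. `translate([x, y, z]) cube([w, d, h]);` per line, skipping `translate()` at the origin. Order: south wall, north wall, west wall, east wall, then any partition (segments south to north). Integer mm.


cube([6500, 200, 2850]);
translate([0, 2800, 0]) cube([6500, 200, 2850]);
translate([0, 200, 0]) cube([200, 2600, 2850]);
translate([6300, 200, 0]) cube([200, 2600, 2850]);
translate([3000, 200, 0]) cube([200, 500, 2850]);
translate([3000, 1700, 0]) cube([200, 1100, 2850]);


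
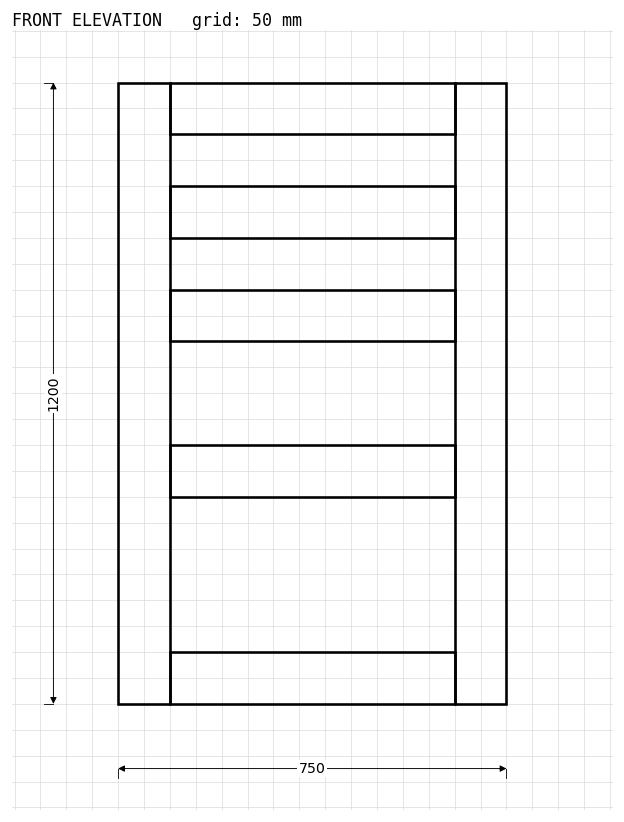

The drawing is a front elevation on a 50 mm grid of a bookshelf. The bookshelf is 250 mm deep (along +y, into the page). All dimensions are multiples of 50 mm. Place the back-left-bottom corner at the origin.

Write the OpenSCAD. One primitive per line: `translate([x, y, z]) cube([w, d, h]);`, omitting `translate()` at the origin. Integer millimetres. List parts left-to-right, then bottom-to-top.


cube([100, 250, 1200]);
translate([100, 0, 0]) cube([550, 250, 100]);
translate([100, 0, 400]) cube([550, 250, 100]);
translate([100, 0, 700]) cube([550, 250, 100]);
translate([100, 0, 900]) cube([550, 250, 100]);
translate([100, 0, 1100]) cube([550, 250, 100]);
translate([650, 0, 0]) cube([100, 250, 1200]);
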